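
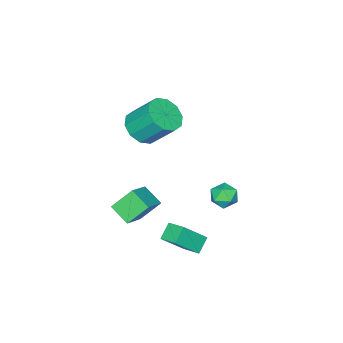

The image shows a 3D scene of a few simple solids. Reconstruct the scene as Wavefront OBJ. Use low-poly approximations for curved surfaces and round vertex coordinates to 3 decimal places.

v 2.069 -1.328 -1.508
v 1.311 -0.7 -0.527
v 2.172 -0.303 -2.084
v 1.414 0.324 -1.103
v 3.386 -1.004 -0.697
v 2.628 -0.377 0.284
v 3.489 0.02 -1.273
v 2.731 0.648 -0.292
v -1.372 2.62 -1.727
v -0.709 2.31 -1.921
v -1.531 1.75 -0.879
v -0.868 1.44 -1.073
v -0.885 2.112 -0.725
v -0.786 2.65 -1.249
v -1.454 1.41 -1.551
v -1.355 1.948 -2.075
v -0.759 1.562 -1.812
v -0.408 1.996 -1.301
v -1.832 2.064 -1.499
v -1.481 2.498 -0.988
v 2.619 2.576 -2.297
v 1.902 2.48 -1.728
v 2.743 3.527 -1.981
v 2.026 3.431 -1.412
v 3.634 2.049 -1.108
v 2.917 1.953 -0.539
v 3.758 3 -0.792
v 3.041 2.904 -0.223
v 0.988 -1.108 3.321
v 1.777 -1.457 3.806
v 1.481 -0.321 5.104
v 0.692 0.028 4.619
v 1.964 -0.998 3.447
v 1.668 0.138 4.745
v 1.777 -0.581 3.04
v 1.481 0.555 4.338
v 1.289 -0.365 2.74
v 0.993 0.771 4.038
v 0.686 -0.433 2.662
v 0.39 0.702 3.96
v 0.199 -0.759 2.836
v -0.097 0.377 4.134
v 0.012 -1.218 3.195
v -0.284 -0.082 4.493
v 0.199 -1.635 3.602
v -0.097 -0.499 4.9
v 0.687 -1.851 3.902
v 0.391 -0.715 5.2
v 1.29 -1.782 3.98
v 0.994 -0.647 5.278
f 2 4 1
f 5 2 1
f 1 4 3
f 3 5 1
f 2 8 4
f 6 2 5
f 6 8 2
f 4 8 3
f 7 5 3
f 3 8 7
f 7 6 5
f 8 6 7
f 9 20 14
f 9 14 10
f 9 10 16
f 9 16 19
f 9 19 20
f 10 14 18
f 14 20 13
f 20 19 11
f 19 16 15
f 16 10 17
f 12 18 13
f 12 13 11
f 12 11 15
f 12 15 17
f 12 17 18
f 13 18 14
f 11 13 20
f 15 11 19
f 17 15 16
f 18 17 10
f 22 24 21
f 25 22 21
f 21 24 23
f 23 25 21
f 22 28 24
f 26 22 25
f 26 28 22
f 24 28 23
f 27 25 23
f 23 28 27
f 27 26 25
f 28 26 27
f 30 29 33
f 30 33 31
f 31 33 34
f 31 34 32
f 33 29 35
f 33 35 34
f 34 35 36
f 34 36 32
f 35 29 37
f 35 37 36
f 36 37 38
f 36 38 32
f 37 29 39
f 37 39 38
f 38 39 40
f 38 40 32
f 39 29 41
f 39 41 40
f 40 41 42
f 40 42 32
f 41 29 43
f 41 43 42
f 42 43 44
f 42 44 32
f 43 29 45
f 43 45 44
f 44 45 46
f 44 46 32
f 45 29 47
f 45 47 46
f 46 47 48
f 46 48 32
f 47 29 49
f 47 49 48
f 48 49 50
f 48 50 32
f 49 29 30
f 49 30 50
f 50 30 31
f 50 31 32



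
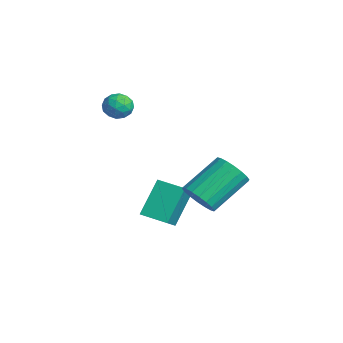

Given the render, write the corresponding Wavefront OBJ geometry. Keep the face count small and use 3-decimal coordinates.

v 0.267 0.309 -2.057
v -0.334 1.325 -0.493
v -1.032 1.152 -3.105
v -1.633 2.169 -1.541
v 1.093 1.231 -2.339
v 0.492 2.248 -0.775
v -0.206 2.075 -3.387
v -0.807 3.091 -1.823
v -3.388 0.459 3.006
v -2.962 0.938 3.346
v -2.438 -0.078 2.574
v -2.012 0.401 2.914
v -2.39 -0.086 3.298
v -2.977 0.247 3.565
v -2.423 0.613 2.355
v -3.01 0.946 2.622
v -2.366 1.033 2.944
v -2.345 0.601 3.526
v -3.055 0.259 2.394
v -3.034 -0.173 2.976
v -3.258 0.746 3.214
v -2.142 0.114 2.706
v -2.364 -0.172 2.931
v -2.113 0.11 3.131
v -3.267 0.339 3.343
v -3.017 0.621 3.543
v -2.68 0.019 3.514
v -2.383 0.239 2.377
v -2.133 0.521 2.577
v -3.287 0.75 2.789
v -3.036 1.032 2.989
v -2.72 0.841 2.406
v -2.658 1.083 3.178
v -2.099 0.767 2.924
v -2.341 0.893 2.595
v -2.686 1.088 2.752
v -2.645 0.829 3.52
v -2.087 0.514 3.266
v -2.309 0.228 3.491
v -2.654 0.423 3.648
v -2.295 0.885 3.284
v -3.313 0.346 2.654
v -2.755 0.031 2.4
v -2.746 0.437 2.272
v -3.091 0.632 2.429
v -3.301 0.093 2.996
v -2.742 -0.223 2.742
v -2.714 -0.228 3.168
v -3.059 -0.033 3.325
v -3.105 -0.025 2.636
v 1.91 2.272 -0.697
v 2.267 1.851 0.015
v 1.826 3.568 1.249
v 1.47 3.988 0.537
v 2.581 2.044 -0.142
v 2.14 3.761 1.093
v 2.763 2.282 -0.408
v 2.322 3.999 0.826
v 2.775 2.518 -0.731
v 2.334 4.235 0.503
v 2.617 2.705 -1.048
v 2.176 4.422 0.186
v 2.318 2.806 -1.295
v 1.877 4.523 -0.061
v 1.939 2.801 -1.424
v 1.498 4.518 -0.19
v 1.554 2.692 -1.409
v 1.113 4.409 -0.175
v 1.24 2.499 -1.253
v 0.799 4.216 -0.018
v 1.058 2.261 -0.986
v 0.617 3.978 0.248
v 1.046 2.025 -0.663
v 0.605 3.742 0.571
v 1.204 1.838 -0.346
v 0.763 3.555 0.888
v 1.503 1.737 -0.099
v 1.062 3.454 1.135
v 1.882 1.742 0.03
v 1.441 3.459 1.264
f 2 4 1
f 5 2 1
f 1 4 3
f 3 5 1
f 2 8 4
f 6 2 5
f 6 8 2
f 4 8 3
f 7 5 3
f 3 8 7
f 7 6 5
f 8 6 7
f 9 46 25
f 46 20 49
f 25 49 14
f 46 49 25
f 9 25 21
f 25 14 26
f 21 26 10
f 25 26 21
f 9 21 30
f 21 10 31
f 30 31 16
f 21 31 30
f 9 30 42
f 30 16 45
f 42 45 19
f 30 45 42
f 9 42 46
f 42 19 50
f 46 50 20
f 42 50 46
f 10 26 37
f 26 14 40
f 37 40 18
f 26 40 37
f 14 49 27
f 49 20 48
f 27 48 13
f 49 48 27
f 20 50 47
f 50 19 43
f 47 43 11
f 50 43 47
f 19 45 44
f 45 16 32
f 44 32 15
f 45 32 44
f 16 31 36
f 31 10 33
f 36 33 17
f 31 33 36
f 12 38 24
f 38 18 39
f 24 39 13
f 38 39 24
f 12 24 22
f 24 13 23
f 22 23 11
f 24 23 22
f 12 22 29
f 22 11 28
f 29 28 15
f 22 28 29
f 12 29 34
f 29 15 35
f 34 35 17
f 29 35 34
f 12 34 38
f 34 17 41
f 38 41 18
f 34 41 38
f 13 39 27
f 39 18 40
f 27 40 14
f 39 40 27
f 11 23 47
f 23 13 48
f 47 48 20
f 23 48 47
f 15 28 44
f 28 11 43
f 44 43 19
f 28 43 44
f 17 35 36
f 35 15 32
f 36 32 16
f 35 32 36
f 18 41 37
f 41 17 33
f 37 33 10
f 41 33 37
f 52 51 55
f 52 55 53
f 53 55 56
f 53 56 54
f 55 51 57
f 55 57 56
f 56 57 58
f 56 58 54
f 57 51 59
f 57 59 58
f 58 59 60
f 58 60 54
f 59 51 61
f 59 61 60
f 60 61 62
f 60 62 54
f 61 51 63
f 61 63 62
f 62 63 64
f 62 64 54
f 63 51 65
f 63 65 64
f 64 65 66
f 64 66 54
f 65 51 67
f 65 67 66
f 66 67 68
f 66 68 54
f 67 51 69
f 67 69 68
f 68 69 70
f 68 70 54
f 69 51 71
f 69 71 70
f 70 71 72
f 70 72 54
f 71 51 73
f 71 73 72
f 72 73 74
f 72 74 54
f 73 51 75
f 73 75 74
f 74 75 76
f 74 76 54
f 75 51 77
f 75 77 76
f 76 77 78
f 76 78 54
f 77 51 79
f 77 79 78
f 78 79 80
f 78 80 54
f 79 51 52
f 79 52 80
f 80 52 53
f 80 53 54



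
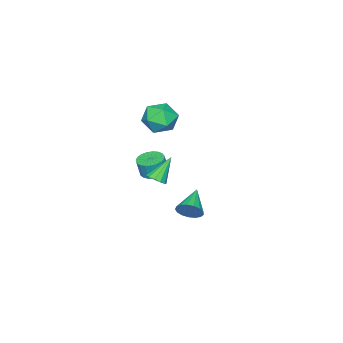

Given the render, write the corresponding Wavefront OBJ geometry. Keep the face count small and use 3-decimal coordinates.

v 3.541 4.276 -2.137
v 3.959 4.007 -1.523
v 2.079 3.684 -1.403
v 3.867 4.36 -1.423
v 3.7 4.693 -1.486
v 3.497 4.931 -1.698
v 3.304 5.019 -2.011
v 3.165 4.936 -2.353
v 3.113 4.702 -2.646
v 3.158 4.371 -2.822
v 3.292 4.018 -2.841
v 3.482 3.723 -2.699
v 3.686 3.556 -2.429
v 3.857 3.553 -2.091
v 3.955 3.716 -1.764
v -4.492 -2.463 -0.732
v -3.631 -2.957 -0.024
v -4.229 -3.903 -2.056
v -3.368 -4.397 -1.348
v -4.535 -4.419 -0.994
v -4.698 -3.529 -0.176
v -3.162 -3.331 -1.904
v -3.325 -2.441 -1.086
v -2.809 -3.494 -0.748
v -3.658 -4.166 -0.186
v -4.202 -2.694 -1.894
v -5.051 -3.366 -1.332
v -2.074 -2.442 -4.346
v -1.415 -1.911 -4.423
v -1.186 -2.028 -3.271
v -1.846 -2.558 -3.194
v -1.679 -1.689 -4.348
v -1.45 -1.806 -3.196
v -2.012 -1.597 -4.273
v -1.783 -1.714 -3.121
v -2.355 -1.651 -4.21
v -2.127 -1.768 -3.058
v -2.65 -1.842 -4.171
v -2.422 -1.959 -3.019
v -2.846 -2.136 -4.162
v -2.617 -2.253 -3.01
v -2.908 -2.483 -4.185
v -2.679 -2.6 -3.033
v -2.826 -2.823 -4.235
v -2.597 -2.94 -3.084
v -2.614 -3.097 -4.305
v -2.385 -3.214 -3.154
v -2.308 -3.258 -4.382
v -2.08 -3.375 -3.231
v -1.963 -3.277 -4.453
v -1.734 -3.394 -3.301
v -1.636 -3.152 -4.505
v -1.407 -3.269 -3.353
v -1.386 -2.904 -4.53
v -1.157 -3.021 -3.378
v -1.254 -2.576 -4.523
v -1.025 -2.693 -3.371
v -1.264 -2.225 -4.485
v -1.035 -2.342 -3.333
v 2.672 1.35 -1.188
v 3.164 1.252 -0.79
v 1.628 1.61 0.168
v 3.159 1.606 -0.861
v 3 1.878 -1.036
v 2.737 1.983 -1.259
v 2.453 1.887 -1.459
v 2.238 1.621 -1.573
v 2.161 1.268 -1.565
v 2.246 0.942 -1.437
v 2.466 0.746 -1.23
v 2.752 0.741 -1.009
v 3.012 0.93 -0.846
f 2 1 4
f 2 4 3
f 4 1 5
f 4 5 3
f 5 1 6
f 5 6 3
f 6 1 7
f 6 7 3
f 7 1 8
f 7 8 3
f 8 1 9
f 8 9 3
f 9 1 10
f 9 10 3
f 10 1 11
f 10 11 3
f 11 1 12
f 11 12 3
f 12 1 13
f 12 13 3
f 13 1 14
f 13 14 3
f 14 1 15
f 14 15 3
f 15 1 2
f 15 2 3
f 16 27 21
f 16 21 17
f 16 17 23
f 16 23 26
f 16 26 27
f 17 21 25
f 21 27 20
f 27 26 18
f 26 23 22
f 23 17 24
f 19 25 20
f 19 20 18
f 19 18 22
f 19 22 24
f 19 24 25
f 20 25 21
f 18 20 27
f 22 18 26
f 24 22 23
f 25 24 17
f 29 28 32
f 29 32 30
f 30 32 33
f 30 33 31
f 32 28 34
f 32 34 33
f 33 34 35
f 33 35 31
f 34 28 36
f 34 36 35
f 35 36 37
f 35 37 31
f 36 28 38
f 36 38 37
f 37 38 39
f 37 39 31
f 38 28 40
f 38 40 39
f 39 40 41
f 39 41 31
f 40 28 42
f 40 42 41
f 41 42 43
f 41 43 31
f 42 28 44
f 42 44 43
f 43 44 45
f 43 45 31
f 44 28 46
f 44 46 45
f 45 46 47
f 45 47 31
f 46 28 48
f 46 48 47
f 47 48 49
f 47 49 31
f 48 28 50
f 48 50 49
f 49 50 51
f 49 51 31
f 50 28 52
f 50 52 51
f 51 52 53
f 51 53 31
f 52 28 54
f 52 54 53
f 53 54 55
f 53 55 31
f 54 28 56
f 54 56 55
f 55 56 57
f 55 57 31
f 56 28 58
f 56 58 57
f 57 58 59
f 57 59 31
f 58 28 29
f 58 29 59
f 59 29 30
f 59 30 31
f 61 60 63
f 61 63 62
f 63 60 64
f 63 64 62
f 64 60 65
f 64 65 62
f 65 60 66
f 65 66 62
f 66 60 67
f 66 67 62
f 67 60 68
f 67 68 62
f 68 60 69
f 68 69 62
f 69 60 70
f 69 70 62
f 70 60 71
f 70 71 62
f 71 60 72
f 71 72 62
f 72 60 61
f 72 61 62



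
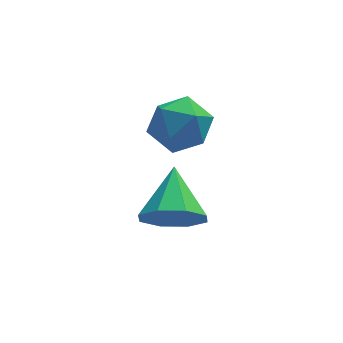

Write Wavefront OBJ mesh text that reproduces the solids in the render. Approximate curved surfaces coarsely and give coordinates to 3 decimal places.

v -2.799 0.401 3.244
v -2.329 -0.313 3.542
v -4.031 -0.387 3.298
v -3.561 -1.101 3.596
v -3.669 -0.377 4.127
v -2.908 0.11 4.094
v -3.452 -0.81 2.746
v -2.691 -0.323 2.713
v -2.733 -1.061 3.234
v -2.867 -0.793 4.087
v -3.493 0.093 2.753
v -3.627 0.361 3.606
v -3.86 -3.203 2.463
v -3.437 -2.888 1.771
v -3.6 -1.897 3.217
v -4.088 -2.749 1.756
v -4.606 -2.876 2.155
v -4.687 -3.195 2.734
v -4.284 -3.518 3.154
v -3.632 -3.656 3.169
v -3.115 -3.529 2.77
v -3.034 -3.211 2.191
f 1 12 6
f 1 6 2
f 1 2 8
f 1 8 11
f 1 11 12
f 2 6 10
f 6 12 5
f 12 11 3
f 11 8 7
f 8 2 9
f 4 10 5
f 4 5 3
f 4 3 7
f 4 7 9
f 4 9 10
f 5 10 6
f 3 5 12
f 7 3 11
f 9 7 8
f 10 9 2
f 14 13 16
f 14 16 15
f 16 13 17
f 16 17 15
f 17 13 18
f 17 18 15
f 18 13 19
f 18 19 15
f 19 13 20
f 19 20 15
f 20 13 21
f 20 21 15
f 21 13 22
f 21 22 15
f 22 13 14
f 22 14 15



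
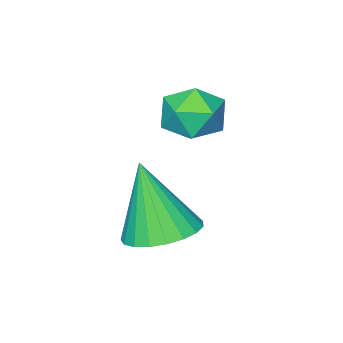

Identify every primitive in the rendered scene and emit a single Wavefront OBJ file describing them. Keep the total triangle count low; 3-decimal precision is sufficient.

v -2.424 1.116 -2.235
v -1.861 0.597 -2.188
v -3.099 0.323 -2.912
v -2.536 -0.196 -2.865
v -2.942 -0.013 -2.239
v -2.524 0.478 -1.822
v -2.436 0.442 -3.278
v -2.018 0.933 -2.861
v -1.868 0.18 -2.833
v -2.181 -0.101 -2.191
v -2.779 1.021 -2.909
v -3.092 0.74 -2.267
v -0.828 1.385 -4.847
v -0.021 1.177 -4.947
v -0.772 0.775 -3.113
v 0.003 1.505 -4.832
v -0.117 1.814 -4.72
v -0.36 2.048 -4.629
v -0.684 2.167 -4.577
v -1.033 2.152 -4.571
v -1.346 2.004 -4.613
v -1.57 1.748 -4.695
v -1.666 1.431 -4.804
v -1.617 1.105 -4.92
v -1.431 0.828 -5.024
v -1.141 0.647 -5.097
v -0.797 0.594 -5.127
v -0.459 0.678 -5.109
v -0.184 0.884 -5.045
f 1 12 6
f 1 6 2
f 1 2 8
f 1 8 11
f 1 11 12
f 2 6 10
f 6 12 5
f 12 11 3
f 11 8 7
f 8 2 9
f 4 10 5
f 4 5 3
f 4 3 7
f 4 7 9
f 4 9 10
f 5 10 6
f 3 5 12
f 7 3 11
f 9 7 8
f 10 9 2
f 14 13 16
f 14 16 15
f 16 13 17
f 16 17 15
f 17 13 18
f 17 18 15
f 18 13 19
f 18 19 15
f 19 13 20
f 19 20 15
f 20 13 21
f 20 21 15
f 21 13 22
f 21 22 15
f 22 13 23
f 22 23 15
f 23 13 24
f 23 24 15
f 24 13 25
f 24 25 15
f 25 13 26
f 25 26 15
f 26 13 27
f 26 27 15
f 27 13 28
f 27 28 15
f 28 13 29
f 28 29 15
f 29 13 14
f 29 14 15



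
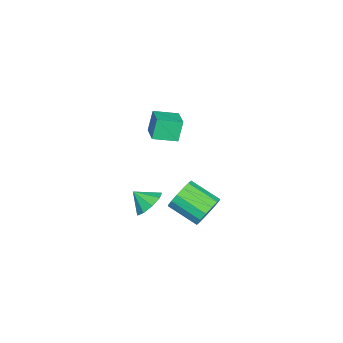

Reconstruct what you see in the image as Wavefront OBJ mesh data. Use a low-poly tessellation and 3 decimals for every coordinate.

v 0.53 -1.764 3.34
v 0.15 -1.628 4.502
v 0.016 -0.62 3.038
v -0.364 -0.484 4.2
v 1.584 -1.216 3.62
v 1.204 -1.08 4.782
v 1.07 -0.072 3.318
v 0.69 0.064 4.48
v 0.145 1.206 -2.513
v 0.563 1.504 -1.702
v 0.214 -0.088 -0.936
v -0.205 -0.386 -1.747
v 0.085 1.631 -1.654
v -0.264 0.04 -0.889
v -0.377 1.645 -1.837
v -0.726 0.054 -1.072
v -0.699 1.541 -2.2
v -1.048 -0.051 -1.435
v -0.795 1.347 -2.648
v -1.144 -0.245 -1.882
v -0.64 1.115 -3.059
v -0.989 -0.476 -2.294
v -0.274 0.908 -3.324
v -0.623 -0.684 -2.558
v 0.204 0.78 -3.371
v -0.145 -0.811 -2.606
v 0.666 0.766 -3.188
v 0.317 -0.825 -2.423
v 0.988 0.871 -2.825
v 0.639 -0.721 -2.06
v 1.084 1.065 -2.378
v 0.735 -0.527 -1.612
v 0.929 1.296 -1.966
v 0.58 -0.295 -1.201
v 0.845 -1.631 -2.006
v 1.754 -1.617 -1.95
v 0.815 -2.469 -1.294
v 1.508 -1.242 -1.518
v 0.953 -1.048 -1.315
v 0.347 -1.128 -1.434
v -0.025 -1.442 -1.821
v 0.009 -1.845 -2.294
v 0.436 -2.148 -2.633
v 1.053 -2.208 -2.677
v 1.574 -1.999 -2.408
f 2 4 1
f 5 2 1
f 1 4 3
f 3 5 1
f 2 8 4
f 6 2 5
f 6 8 2
f 4 8 3
f 7 5 3
f 3 8 7
f 7 6 5
f 8 6 7
f 10 9 13
f 10 13 11
f 11 13 14
f 11 14 12
f 13 9 15
f 13 15 14
f 14 15 16
f 14 16 12
f 15 9 17
f 15 17 16
f 16 17 18
f 16 18 12
f 17 9 19
f 17 19 18
f 18 19 20
f 18 20 12
f 19 9 21
f 19 21 20
f 20 21 22
f 20 22 12
f 21 9 23
f 21 23 22
f 22 23 24
f 22 24 12
f 23 9 25
f 23 25 24
f 24 25 26
f 24 26 12
f 25 9 27
f 25 27 26
f 26 27 28
f 26 28 12
f 27 9 29
f 27 29 28
f 28 29 30
f 28 30 12
f 29 9 31
f 29 31 30
f 30 31 32
f 30 32 12
f 31 9 33
f 31 33 32
f 32 33 34
f 32 34 12
f 33 9 10
f 33 10 34
f 34 10 11
f 34 11 12
f 36 35 38
f 36 38 37
f 38 35 39
f 38 39 37
f 39 35 40
f 39 40 37
f 40 35 41
f 40 41 37
f 41 35 42
f 41 42 37
f 42 35 43
f 42 43 37
f 43 35 44
f 43 44 37
f 44 35 45
f 44 45 37
f 45 35 36
f 45 36 37



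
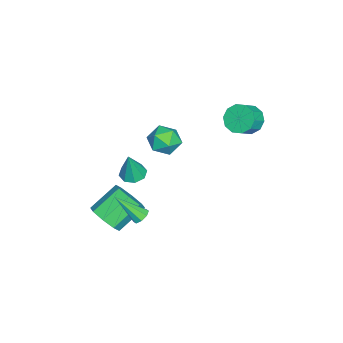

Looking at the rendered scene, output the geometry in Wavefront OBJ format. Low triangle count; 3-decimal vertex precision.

v 2.725 -3.976 -3.589
v 3.081 -4.524 -2.704
v 1.811 -3.412 -1.506
v 1.455 -2.864 -2.391
v 3.537 -3.834 -2.861
v 2.267 -2.722 -1.662
v 3.517 -3.227 -3.444
v 2.248 -2.115 -2.246
v 3.034 -3.059 -4.112
v 1.764 -1.947 -2.914
v 2.369 -3.428 -4.474
v 1.099 -2.316 -3.276
v 1.913 -4.118 -4.318
v 0.643 -3.006 -3.119
v 1.932 -4.725 -3.734
v 0.663 -3.613 -2.536
v 2.416 -4.893 -3.066
v 1.146 -3.781 -1.868
v -1.867 -0.771 0.004
v -1.294 -1.346 -0.714
v -2.366 -2.254 0.794
v -1.793 -2.829 0.076
v -1.283 -2.215 0.808
v -0.975 -1.299 0.32
v -2.685 -2.301 -0.24
v -2.377 -1.385 -0.728
v -1.8 -2.292 -0.864
v -0.934 -2.238 -0.216
v -2.726 -1.362 0.296
v -1.86 -1.308 0.944
v -1.42 3.076 3.257
v -0.893 3.852 3.01
v -0.053 3.5 3.695
v -0.58 2.724 3.943
v -1.223 3.997 3.489
v -0.383 3.645 4.174
v -1.628 3.791 3.88
v -0.788 3.438 4.565
v -1.954 3.311 4.033
v -1.113 2.959 4.718
v -2.076 2.742 3.889
v -1.235 2.39 4.575
v -1.947 2.3 3.505
v -1.107 1.948 4.19
v -1.617 2.155 3.026
v -0.777 1.803 3.711
v -1.212 2.362 2.635
v -0.372 2.009 3.32
v -0.887 2.841 2.482
v -0.046 2.489 3.167
v -0.765 3.41 2.625
v 0.076 3.058 3.311
v 1.741 -2.606 -0.008
v 2.449 -2.892 -0.211
v 2.219 -2.714 1.808
v 2.445 -2.289 -0.174
v 2.029 -1.871 -0.04
v 1.444 -1.884 0.113
v 1.034 -2.32 0.195
v 1.037 -2.924 0.159
v 1.454 -3.341 0.024
v 2.038 -3.328 -0.129
v 3.597 -1.624 -1.931
v 3.814 -1.991 -2.309
v 3.723 -3.056 -0.469
v 4.122 -1.758 -2.107
v 4.123 -1.446 -1.802
v 3.815 -1.239 -1.572
v 3.38 -1.257 -1.552
v 3.071 -1.49 -1.754
v 3.071 -1.802 -2.06
v 3.378 -2.009 -2.289
f 2 1 5
f 2 5 3
f 3 5 6
f 3 6 4
f 5 1 7
f 5 7 6
f 6 7 8
f 6 8 4
f 7 1 9
f 7 9 8
f 8 9 10
f 8 10 4
f 9 1 11
f 9 11 10
f 10 11 12
f 10 12 4
f 11 1 13
f 11 13 12
f 12 13 14
f 12 14 4
f 13 1 15
f 13 15 14
f 14 15 16
f 14 16 4
f 15 1 17
f 15 17 16
f 16 17 18
f 16 18 4
f 17 1 2
f 17 2 18
f 18 2 3
f 18 3 4
f 19 30 24
f 19 24 20
f 19 20 26
f 19 26 29
f 19 29 30
f 20 24 28
f 24 30 23
f 30 29 21
f 29 26 25
f 26 20 27
f 22 28 23
f 22 23 21
f 22 21 25
f 22 25 27
f 22 27 28
f 23 28 24
f 21 23 30
f 25 21 29
f 27 25 26
f 28 27 20
f 32 31 35
f 32 35 33
f 33 35 36
f 33 36 34
f 35 31 37
f 35 37 36
f 36 37 38
f 36 38 34
f 37 31 39
f 37 39 38
f 38 39 40
f 38 40 34
f 39 31 41
f 39 41 40
f 40 41 42
f 40 42 34
f 41 31 43
f 41 43 42
f 42 43 44
f 42 44 34
f 43 31 45
f 43 45 44
f 44 45 46
f 44 46 34
f 45 31 47
f 45 47 46
f 46 47 48
f 46 48 34
f 47 31 49
f 47 49 48
f 48 49 50
f 48 50 34
f 49 31 51
f 49 51 50
f 50 51 52
f 50 52 34
f 51 31 32
f 51 32 52
f 52 32 33
f 52 33 34
f 54 53 56
f 54 56 55
f 56 53 57
f 56 57 55
f 57 53 58
f 57 58 55
f 58 53 59
f 58 59 55
f 59 53 60
f 59 60 55
f 60 53 61
f 60 61 55
f 61 53 62
f 61 62 55
f 62 53 54
f 62 54 55
f 64 63 66
f 64 66 65
f 66 63 67
f 66 67 65
f 67 63 68
f 67 68 65
f 68 63 69
f 68 69 65
f 69 63 70
f 69 70 65
f 70 63 71
f 70 71 65
f 71 63 72
f 71 72 65
f 72 63 64
f 72 64 65



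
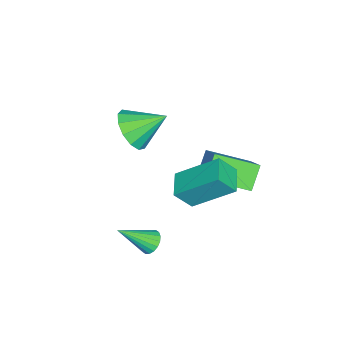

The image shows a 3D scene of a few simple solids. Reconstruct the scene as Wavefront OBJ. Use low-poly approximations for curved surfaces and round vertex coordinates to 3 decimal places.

v -1.437 1.473 -0.479
v -0.145 2.224 0.709
v -1.882 3.232 -1.108
v -0.59 3.983 0.081
v -0.57 1.377 -1.361
v 0.722 2.128 -0.172
v -1.015 3.136 -1.989
v 0.277 3.887 -0.801
v -2 -1.876 -0.634
v -0.972 -1.581 -0.606
v -2.42 -0.504 0.314
v -1.211 -1.318 -1.093
v -1.701 -1.232 -1.434
v -2.285 -1.351 -1.521
v -2.779 -1.637 -1.327
v -3.026 -1.998 -0.912
v -2.947 -2.321 -0.409
v -2.567 -2.503 0.022
v -2.007 -2.486 0.246
v -1.445 -2.275 0.19
v -1.059 -1.937 -0.128
v 2.647 0.49 -2.94
v 3.006 0.901 -2.743
v 3.333 -0.65 -1.82
v 2.8 0.927 -2.59
v 2.563 0.866 -2.506
v 2.343 0.731 -2.508
v 2.183 0.549 -2.596
v 2.115 0.355 -2.752
v 2.152 0.188 -2.945
v 2.287 0.08 -3.137
v 2.493 0.054 -3.29
v 2.73 0.115 -3.374
v 2.95 0.249 -3.372
v 3.11 0.432 -3.284
v 3.178 0.626 -3.128
v 3.141 0.793 -2.935
v 2.539 1.455 1.75
v 2.321 3.126 3.037
v 2.2 2.072 0.892
v 1.982 3.743 2.179
v 3.618 1.757 1.541
v 3.4 3.428 2.828
v 3.279 2.374 0.683
v 3.061 4.045 1.97
f 2 4 1
f 5 2 1
f 1 4 3
f 3 5 1
f 2 8 4
f 6 2 5
f 6 8 2
f 4 8 3
f 7 5 3
f 3 8 7
f 7 6 5
f 8 6 7
f 10 9 12
f 10 12 11
f 12 9 13
f 12 13 11
f 13 9 14
f 13 14 11
f 14 9 15
f 14 15 11
f 15 9 16
f 15 16 11
f 16 9 17
f 16 17 11
f 17 9 18
f 17 18 11
f 18 9 19
f 18 19 11
f 19 9 20
f 19 20 11
f 20 9 21
f 20 21 11
f 21 9 10
f 21 10 11
f 23 22 25
f 23 25 24
f 25 22 26
f 25 26 24
f 26 22 27
f 26 27 24
f 27 22 28
f 27 28 24
f 28 22 29
f 28 29 24
f 29 22 30
f 29 30 24
f 30 22 31
f 30 31 24
f 31 22 32
f 31 32 24
f 32 22 33
f 32 33 24
f 33 22 34
f 33 34 24
f 34 22 35
f 34 35 24
f 35 22 36
f 35 36 24
f 36 22 37
f 36 37 24
f 37 22 23
f 37 23 24
f 39 41 38
f 42 39 38
f 38 41 40
f 40 42 38
f 39 45 41
f 43 39 42
f 43 45 39
f 41 45 40
f 44 42 40
f 40 45 44
f 44 43 42
f 45 43 44



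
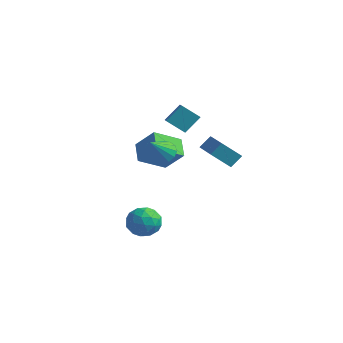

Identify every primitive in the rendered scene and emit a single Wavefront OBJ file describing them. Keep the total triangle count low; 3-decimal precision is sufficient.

v 0.267 -2.56 -2.443
v 0.943 -3.333 -2.1
v -0.863 -3.787 -2.98
v -0.187 -4.56 -2.637
v -0.695 -3.928 -1.919
v 0.003 -3.17 -1.587
v 0.077 -3.95 -3.493
v 0.775 -3.192 -3.161
v 0.826 -4.192 -2.749
v 0.349 -4.179 -1.777
v -0.269 -2.941 -3.303
v -0.746 -2.928 -2.331
v 0.704 -2.839 -2.224
v -0.624 -4.281 -2.856
v -0.923 -3.91 -2.434
v -0.525 -4.364 -2.232
v 0.152 -2.743 -1.923
v 0.549 -3.197 -1.722
v -0.414 -3.547 -1.615
v -0.469 -3.923 -3.358
v -0.072 -4.377 -3.157
v 0.605 -2.756 -2.848
v 1.003 -3.21 -2.646
v 0.494 -3.573 -3.465
v 1.033 -3.798 -2.404
v 0.369 -4.519 -2.72
v 0.523 -4.161 -3.223
v 0.934 -3.715 -3.028
v 0.752 -3.79 -1.833
v 0.088 -4.511 -2.148
v -0.211 -4.14 -1.727
v 0.2 -3.694 -1.531
v 0.683 -4.295 -2.214
v -0.008 -2.609 -2.932
v -0.672 -3.33 -3.247
v -0.12 -3.426 -3.549
v 0.291 -2.98 -3.353
v -0.289 -2.601 -2.36
v -0.953 -3.322 -2.676
v -0.854 -3.405 -2.052
v -0.443 -2.959 -1.857
v -0.603 -2.825 -2.866
v -3.432 2.85 1.798
v -3.042 3.8 2.821
v -4.042 3.475 1.45
v -3.652 4.425 2.473
v -2.428 3.355 0.947
v -2.038 4.305 1.97
v -3.038 3.98 0.599
v -2.648 4.93 1.622
v 3.018 -1.438 2.883
v 3.287 -0.801 3.564
v 1.48 -0.4 2.521
v 1.75 0.237 3.201
v 3.81 -0.637 1.819
v 4.08 -0 2.499
v 2.273 0.401 1.456
v 2.542 1.038 2.137
v -5.334 2.317 -0.552
v -4.097 2.516 0.782
v -4.531 3.902 -1.534
v -3.294 4.101 -0.2
v -4.426 1.419 -1.26
v -3.189 1.618 0.074
v -3.623 3.004 -2.242
v -2.386 3.203 -0.908
v -1.177 -0.404 1.222
v -0.268 -0.421 1.17
v -1.123 -1.556 2.538
v -0.366 -0.076 1.476
v -0.682 0.18 1.714
v -1.129 0.281 1.82
v -1.59 0.198 1.766
v -1.94 -0.047 1.566
v -2.085 -0.386 1.274
v -1.987 -0.731 0.968
v -1.672 -0.988 0.73
v -1.224 -1.088 0.624
v -0.763 -1.005 0.679
v -0.413 -0.761 0.878
f 1 38 17
f 38 12 41
f 17 41 6
f 38 41 17
f 1 17 13
f 17 6 18
f 13 18 2
f 17 18 13
f 1 13 22
f 13 2 23
f 22 23 8
f 13 23 22
f 1 22 34
f 22 8 37
f 34 37 11
f 22 37 34
f 1 34 38
f 34 11 42
f 38 42 12
f 34 42 38
f 2 18 29
f 18 6 32
f 29 32 10
f 18 32 29
f 6 41 19
f 41 12 40
f 19 40 5
f 41 40 19
f 12 42 39
f 42 11 35
f 39 35 3
f 42 35 39
f 11 37 36
f 37 8 24
f 36 24 7
f 37 24 36
f 8 23 28
f 23 2 25
f 28 25 9
f 23 25 28
f 4 30 16
f 30 10 31
f 16 31 5
f 30 31 16
f 4 16 14
f 16 5 15
f 14 15 3
f 16 15 14
f 4 14 21
f 14 3 20
f 21 20 7
f 14 20 21
f 4 21 26
f 21 7 27
f 26 27 9
f 21 27 26
f 4 26 30
f 26 9 33
f 30 33 10
f 26 33 30
f 5 31 19
f 31 10 32
f 19 32 6
f 31 32 19
f 3 15 39
f 15 5 40
f 39 40 12
f 15 40 39
f 7 20 36
f 20 3 35
f 36 35 11
f 20 35 36
f 9 27 28
f 27 7 24
f 28 24 8
f 27 24 28
f 10 33 29
f 33 9 25
f 29 25 2
f 33 25 29
f 44 46 43
f 47 44 43
f 43 46 45
f 45 47 43
f 44 50 46
f 48 44 47
f 48 50 44
f 46 50 45
f 49 47 45
f 45 50 49
f 49 48 47
f 50 48 49
f 52 54 51
f 55 52 51
f 51 54 53
f 53 55 51
f 52 58 54
f 56 52 55
f 56 58 52
f 54 58 53
f 57 55 53
f 53 58 57
f 57 56 55
f 58 56 57
f 60 62 59
f 63 60 59
f 59 62 61
f 61 63 59
f 60 66 62
f 64 60 63
f 64 66 60
f 62 66 61
f 65 63 61
f 61 66 65
f 65 64 63
f 66 64 65
f 68 67 70
f 68 70 69
f 70 67 71
f 70 71 69
f 71 67 72
f 71 72 69
f 72 67 73
f 72 73 69
f 73 67 74
f 73 74 69
f 74 67 75
f 74 75 69
f 75 67 76
f 75 76 69
f 76 67 77
f 76 77 69
f 77 67 78
f 77 78 69
f 78 67 79
f 78 79 69
f 79 67 80
f 79 80 69
f 80 67 68
f 80 68 69



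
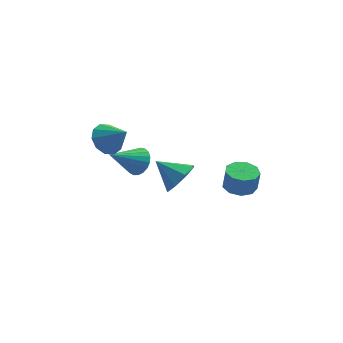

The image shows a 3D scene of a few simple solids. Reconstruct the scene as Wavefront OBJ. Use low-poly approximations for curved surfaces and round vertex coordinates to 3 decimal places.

v -3.717 1.83 -0.804
v -2.973 2.355 -1.241
v -2.663 1.21 0.244
v -3.217 2.707 -0.788
v -3.652 2.724 -0.34
v -4.112 2.4 -0.07
v -4.421 1.857 -0.08
v -4.46 1.304 -0.366
v -4.216 0.952 -0.82
v -3.782 0.935 -1.268
v -3.322 1.259 -1.538
v -3.013 1.802 -1.528
v 0.131 -1.525 -1.174
v 0.791 -1.467 -0.321
v -1.111 -1.055 -0.246
v 0.749 -0.754 -0.737
v 0.345 -0.493 -1.41
v -0.184 -0.836 -1.944
v -0.528 -1.583 -2.027
v -0.486 -2.296 -1.611
v -0.083 -2.557 -0.938
v 0.446 -2.213 -0.404
v -2.287 4.352 -4.431
v -1.657 3.796 -4.08
v -3.753 3.448 -3.229
v -1.644 4.09 -3.842
v -1.741 4.43 -3.706
v -1.933 4.756 -3.696
v -2.187 5.012 -3.812
v -2.457 5.153 -4.036
v -2.698 5.157 -4.327
v -2.868 5.021 -4.637
v -2.937 4.769 -4.911
v -2.894 4.445 -5.102
v -2.746 4.105 -5.177
v -2.518 3.808 -5.122
v -2.251 3.604 -4.949
v -1.989 3.53 -4.685
v -1.779 3.598 -4.378
v 3.064 0.115 -2.946
v 3.955 0.041 -3.048
v 4.087 -0.01 -1.857
v 3.196 0.065 -1.754
v 3.796 0.635 -3.005
v 3.929 0.584 -1.814
v 3.295 0.985 -2.935
v 3.428 0.934 -1.743
v 2.686 0.929 -2.869
v 2.818 0.878 -1.677
v 2.253 0.492 -2.839
v 2.386 0.441 -1.648
v 2.2 -0.121 -2.86
v 2.332 -0.172 -1.668
v 2.551 -0.624 -2.92
v 2.683 -0.674 -1.729
v 3.142 -0.78 -2.993
v 3.274 -0.831 -1.801
v 3.696 -0.517 -3.043
v 3.829 -0.568 -1.852
f 2 1 4
f 2 4 3
f 4 1 5
f 4 5 3
f 5 1 6
f 5 6 3
f 6 1 7
f 6 7 3
f 7 1 8
f 7 8 3
f 8 1 9
f 8 9 3
f 9 1 10
f 9 10 3
f 10 1 11
f 10 11 3
f 11 1 12
f 11 12 3
f 12 1 2
f 12 2 3
f 14 13 16
f 14 16 15
f 16 13 17
f 16 17 15
f 17 13 18
f 17 18 15
f 18 13 19
f 18 19 15
f 19 13 20
f 19 20 15
f 20 13 21
f 20 21 15
f 21 13 22
f 21 22 15
f 22 13 14
f 22 14 15
f 24 23 26
f 24 26 25
f 26 23 27
f 26 27 25
f 27 23 28
f 27 28 25
f 28 23 29
f 28 29 25
f 29 23 30
f 29 30 25
f 30 23 31
f 30 31 25
f 31 23 32
f 31 32 25
f 32 23 33
f 32 33 25
f 33 23 34
f 33 34 25
f 34 23 35
f 34 35 25
f 35 23 36
f 35 36 25
f 36 23 37
f 36 37 25
f 37 23 38
f 37 38 25
f 38 23 39
f 38 39 25
f 39 23 24
f 39 24 25
f 41 40 44
f 41 44 42
f 42 44 45
f 42 45 43
f 44 40 46
f 44 46 45
f 45 46 47
f 45 47 43
f 46 40 48
f 46 48 47
f 47 48 49
f 47 49 43
f 48 40 50
f 48 50 49
f 49 50 51
f 49 51 43
f 50 40 52
f 50 52 51
f 51 52 53
f 51 53 43
f 52 40 54
f 52 54 53
f 53 54 55
f 53 55 43
f 54 40 56
f 54 56 55
f 55 56 57
f 55 57 43
f 56 40 58
f 56 58 57
f 57 58 59
f 57 59 43
f 58 40 41
f 58 41 59
f 59 41 42
f 59 42 43



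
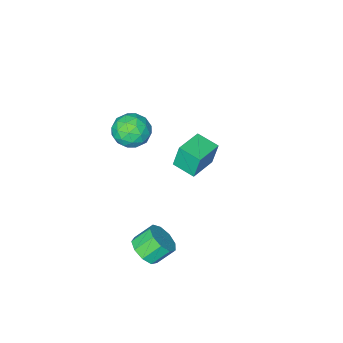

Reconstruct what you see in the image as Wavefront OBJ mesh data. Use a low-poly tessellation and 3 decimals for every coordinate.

v -2.84 -4.779 -4.32
v -3.069 -4.589 -2.952
v -3.216 -3.598 -4.546
v -3.445 -3.408 -3.178
v -1.355 -4.272 -4.142
v -1.584 -4.082 -2.774
v -1.731 -3.091 -4.368
v -1.96 -2.901 -3
v 2.019 -1.906 1.744
v 2.817 -2.424 2.011
v 1.163 -3.256 1.689
v 1.961 -3.774 1.956
v 1.529 -3.164 2.602
v 2.058 -2.33 2.637
v 1.922 -3.35 1.063
v 2.451 -2.516 1.098
v 2.758 -3.316 1.59
v 2.515 -3.201 2.541
v 1.465 -2.479 1.159
v 1.222 -2.364 2.11
v 2.493 -2.047 1.883
v 1.487 -3.633 1.817
v 1.233 -3.275 2.198
v 1.702 -3.579 2.354
v 2.047 -1.991 2.25
v 2.516 -2.296 2.407
v 1.759 -2.731 2.755
v 1.464 -3.384 1.293
v 1.933 -3.689 1.45
v 2.278 -2.101 1.346
v 2.747 -2.405 1.502
v 2.221 -2.949 0.945
v 2.928 -2.875 1.792
v 2.424 -3.669 1.759
v 2.401 -3.42 1.235
v 2.712 -2.929 1.255
v 2.785 -2.808 2.351
v 2.282 -3.601 2.318
v 2.027 -3.243 2.698
v 2.338 -2.753 2.719
v 2.75 -3.332 2.103
v 1.698 -2.079 1.382
v 1.195 -2.872 1.349
v 1.642 -2.927 0.981
v 1.953 -2.437 1.002
v 1.556 -2.011 1.941
v 1.052 -2.805 1.908
v 1.268 -2.751 2.445
v 1.579 -2.26 2.465
v 1.23 -2.348 1.597
v 3.655 0.464 -3.531
v 4.057 0.012 -2.933
v 3.267 0.345 -2.151
v 2.865 0.796 -2.749
v 4.268 0.554 -2.95
v 3.479 0.886 -2.168
v 4.193 1.053 -3.238
v 3.403 1.386 -2.456
v 3.866 1.276 -3.664
v 3.076 1.609 -2.882
v 3.44 1.119 -4.027
v 2.65 1.452 -3.245
v 3.114 0.656 -4.158
v 2.325 0.988 -3.376
v 3.042 0.102 -3.996
v 2.252 0.435 -3.214
v 3.256 -0.282 -3.616
v 2.467 0.05 -2.834
v 3.657 -0.318 -3.196
v 2.867 0.015 -2.414
f 2 4 1
f 5 2 1
f 1 4 3
f 3 5 1
f 2 8 4
f 6 2 5
f 6 8 2
f 4 8 3
f 7 5 3
f 3 8 7
f 7 6 5
f 8 6 7
f 9 46 25
f 46 20 49
f 25 49 14
f 46 49 25
f 9 25 21
f 25 14 26
f 21 26 10
f 25 26 21
f 9 21 30
f 21 10 31
f 30 31 16
f 21 31 30
f 9 30 42
f 30 16 45
f 42 45 19
f 30 45 42
f 9 42 46
f 42 19 50
f 46 50 20
f 42 50 46
f 10 26 37
f 26 14 40
f 37 40 18
f 26 40 37
f 14 49 27
f 49 20 48
f 27 48 13
f 49 48 27
f 20 50 47
f 50 19 43
f 47 43 11
f 50 43 47
f 19 45 44
f 45 16 32
f 44 32 15
f 45 32 44
f 16 31 36
f 31 10 33
f 36 33 17
f 31 33 36
f 12 38 24
f 38 18 39
f 24 39 13
f 38 39 24
f 12 24 22
f 24 13 23
f 22 23 11
f 24 23 22
f 12 22 29
f 22 11 28
f 29 28 15
f 22 28 29
f 12 29 34
f 29 15 35
f 34 35 17
f 29 35 34
f 12 34 38
f 34 17 41
f 38 41 18
f 34 41 38
f 13 39 27
f 39 18 40
f 27 40 14
f 39 40 27
f 11 23 47
f 23 13 48
f 47 48 20
f 23 48 47
f 15 28 44
f 28 11 43
f 44 43 19
f 28 43 44
f 17 35 36
f 35 15 32
f 36 32 16
f 35 32 36
f 18 41 37
f 41 17 33
f 37 33 10
f 41 33 37
f 52 51 55
f 52 55 53
f 53 55 56
f 53 56 54
f 55 51 57
f 55 57 56
f 56 57 58
f 56 58 54
f 57 51 59
f 57 59 58
f 58 59 60
f 58 60 54
f 59 51 61
f 59 61 60
f 60 61 62
f 60 62 54
f 61 51 63
f 61 63 62
f 62 63 64
f 62 64 54
f 63 51 65
f 63 65 64
f 64 65 66
f 64 66 54
f 65 51 67
f 65 67 66
f 66 67 68
f 66 68 54
f 67 51 69
f 67 69 68
f 68 69 70
f 68 70 54
f 69 51 52
f 69 52 70
f 70 52 53
f 70 53 54



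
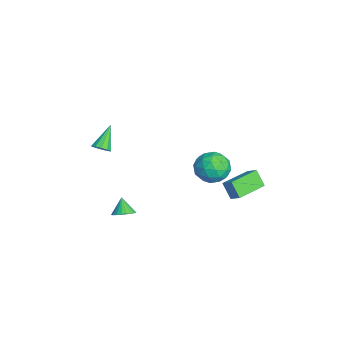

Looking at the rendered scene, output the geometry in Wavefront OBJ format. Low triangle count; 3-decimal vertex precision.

v 0.473 -2.73 -1.016
v 0.934 -2.371 -0.649
v -0.173 -2.77 -0.164
v 0.784 -2.173 -0.754
v 0.587 -2.06 -0.898
v 0.373 -2.049 -1.06
v 0.173 -2.142 -1.216
v 0.02 -2.324 -1.341
v -0.065 -2.568 -1.416
v -0.068 -2.837 -1.431
v 0.012 -3.09 -1.382
v 0.162 -3.287 -1.278
v 0.359 -3.4 -1.134
v 0.574 -3.411 -0.972
v 0.773 -3.319 -0.816
v 0.926 -3.136 -0.691
v 1.011 -2.892 -0.615
v 1.014 -2.623 -0.601
v -3.518 3.642 -0.611
v -2.753 3.003 -1.177
v -4.867 2.477 -1.123
v -4.102 1.838 -1.689
v -4.082 1.876 -0.543
v -3.248 2.596 -0.227
v -4.372 2.884 -2.073
v -3.538 3.604 -1.757
v -3.28 2.535 -2.08
v -3.101 1.912 -1.135
v -4.519 3.568 -1.165
v -4.34 2.945 -0.22
v -3.017 3.425 -0.849
v -4.603 2.055 -1.451
v -4.592 2.078 -0.778
v -4.141 1.702 -1.11
v -3.308 3.185 -0.291
v -2.858 2.81 -0.623
v -3.64 2.148 -0.251
v -4.762 2.67 -1.677
v -4.312 2.295 -2.009
v -3.479 3.778 -1.19
v -3.028 3.402 -1.522
v -3.98 3.332 -2.049
v -2.877 2.774 -1.712
v -3.67 2.09 -2.013
v -3.829 2.704 -2.239
v -3.339 3.127 -2.053
v -2.772 2.408 -1.157
v -3.565 1.723 -1.458
v -3.553 1.746 -0.785
v -3.063 2.169 -0.599
v -3.082 2.133 -1.688
v -4.055 3.757 -0.842
v -4.848 3.072 -1.143
v -4.557 3.311 -1.701
v -4.067 3.734 -1.515
v -3.95 3.39 -0.287
v -4.743 2.706 -0.588
v -4.281 2.353 -0.247
v -3.791 2.776 -0.061
v -4.538 3.347 -0.612
v -0.379 4.666 -0.175
v -0.944 4.289 0.729
v 0.171 5.065 0.335
v -0.393 4.688 1.239
v 0.713 3.112 -0.139
v 0.149 2.735 0.765
v 1.264 3.511 0.371
v 0.699 3.134 1.275
v -1.925 -3.699 2.673
v -1.488 -3.698 3.069
v -2.955 -3.061 3.807
v -1.482 -3.378 2.895
v -1.645 -3.181 2.635
v -1.915 -3.181 2.39
v -2.189 -3.379 2.253
v -2.362 -3.699 2.276
v -2.368 -4.019 2.451
v -2.204 -4.217 2.71
v -1.934 -4.217 2.955
v -1.661 -4.019 3.092
f 2 1 4
f 2 4 3
f 4 1 5
f 4 5 3
f 5 1 6
f 5 6 3
f 6 1 7
f 6 7 3
f 7 1 8
f 7 8 3
f 8 1 9
f 8 9 3
f 9 1 10
f 9 10 3
f 10 1 11
f 10 11 3
f 11 1 12
f 11 12 3
f 12 1 13
f 12 13 3
f 13 1 14
f 13 14 3
f 14 1 15
f 14 15 3
f 15 1 16
f 15 16 3
f 16 1 17
f 16 17 3
f 17 1 18
f 17 18 3
f 18 1 2
f 18 2 3
f 19 56 35
f 56 30 59
f 35 59 24
f 56 59 35
f 19 35 31
f 35 24 36
f 31 36 20
f 35 36 31
f 19 31 40
f 31 20 41
f 40 41 26
f 31 41 40
f 19 40 52
f 40 26 55
f 52 55 29
f 40 55 52
f 19 52 56
f 52 29 60
f 56 60 30
f 52 60 56
f 20 36 47
f 36 24 50
f 47 50 28
f 36 50 47
f 24 59 37
f 59 30 58
f 37 58 23
f 59 58 37
f 30 60 57
f 60 29 53
f 57 53 21
f 60 53 57
f 29 55 54
f 55 26 42
f 54 42 25
f 55 42 54
f 26 41 46
f 41 20 43
f 46 43 27
f 41 43 46
f 22 48 34
f 48 28 49
f 34 49 23
f 48 49 34
f 22 34 32
f 34 23 33
f 32 33 21
f 34 33 32
f 22 32 39
f 32 21 38
f 39 38 25
f 32 38 39
f 22 39 44
f 39 25 45
f 44 45 27
f 39 45 44
f 22 44 48
f 44 27 51
f 48 51 28
f 44 51 48
f 23 49 37
f 49 28 50
f 37 50 24
f 49 50 37
f 21 33 57
f 33 23 58
f 57 58 30
f 33 58 57
f 25 38 54
f 38 21 53
f 54 53 29
f 38 53 54
f 27 45 46
f 45 25 42
f 46 42 26
f 45 42 46
f 28 51 47
f 51 27 43
f 47 43 20
f 51 43 47
f 62 64 61
f 65 62 61
f 61 64 63
f 63 65 61
f 62 68 64
f 66 62 65
f 66 68 62
f 64 68 63
f 67 65 63
f 63 68 67
f 67 66 65
f 68 66 67
f 70 69 72
f 70 72 71
f 72 69 73
f 72 73 71
f 73 69 74
f 73 74 71
f 74 69 75
f 74 75 71
f 75 69 76
f 75 76 71
f 76 69 77
f 76 77 71
f 77 69 78
f 77 78 71
f 78 69 79
f 78 79 71
f 79 69 80
f 79 80 71
f 80 69 70
f 80 70 71



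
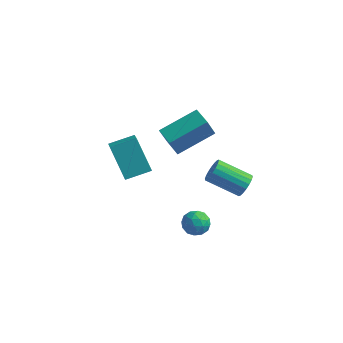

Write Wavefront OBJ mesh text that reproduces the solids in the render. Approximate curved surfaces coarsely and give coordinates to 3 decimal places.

v 1.806 -3.774 -0.112
v 2.34 -3.423 0.158
v 2.46 -4.117 -0.958
v 2.994 -3.766 -0.688
v 2.749 -4.329 -0.364
v 2.345 -4.117 0.159
v 2.455 -3.423 -0.959
v 2.051 -3.211 -0.436
v 2.741 -3.206 -0.365
v 2.923 -3.766 0.002
v 1.877 -3.774 -0.802
v 2.059 -4.334 -0.435
v 2.016 -3.568 0.097
v 2.784 -3.972 -0.897
v 2.64 -4.303 -0.707
v 2.954 -4.096 -0.548
v 2.019 -3.976 0.098
v 2.333 -3.77 0.257
v 2.573 -4.302 -0.05
v 2.467 -3.77 -1.057
v 2.781 -3.564 -0.898
v 1.846 -3.444 -0.252
v 2.16 -3.237 -0.093
v 2.227 -3.238 -0.75
v 2.566 -3.235 -0.051
v 2.95 -3.436 -0.549
v 2.633 -3.235 -0.708
v 2.396 -3.11 -0.401
v 2.672 -3.564 0.165
v 3.057 -3.766 -0.333
v 2.913 -4.096 -0.142
v 2.675 -3.972 0.165
v 2.908 -3.436 -0.143
v 1.743 -3.774 -0.467
v 2.128 -3.976 -0.965
v 2.125 -3.568 -0.965
v 1.887 -3.444 -0.658
v 1.85 -4.104 -0.251
v 2.234 -4.305 -0.749
v 2.404 -4.43 -0.399
v 2.167 -4.305 -0.092
v 1.892 -4.104 -0.657
v -0.883 1.124 -0.842
v -1.089 0.672 0.294
v -1.739 1.759 -0.745
v -1.945 1.307 0.391
v 0.345 2.653 -0.011
v 0.139 2.201 1.125
v -0.511 3.288 0.086
v -0.717 2.836 1.222
v 2.701 0.972 -1.639
v 3.014 0.68 -1.15
v 1.432 0.357 -0.331
v 1.119 0.648 -0.821
v 3.002 0.956 -1.063
v 1.42 0.633 -0.245
v 2.931 1.235 -1.091
v 1.349 0.912 -0.273
v 2.814 1.462 -1.227
v 1.232 1.139 -0.409
v 2.675 1.591 -1.445
v 1.093 1.268 -0.627
v 2.541 1.598 -1.702
v 0.959 1.275 -0.883
v 2.438 1.481 -1.946
v 0.856 1.158 -1.127
v 2.388 1.263 -2.129
v 0.806 0.94 -1.31
v 2.4 0.987 -2.215
v 0.818 0.664 -1.397
v 2.471 0.708 -2.187
v 0.889 0.385 -1.369
v 2.588 0.481 -2.051
v 1.006 0.158 -1.233
v 2.727 0.352 -1.833
v 1.145 0.029 -1.015
v 2.861 0.345 -1.577
v 1.279 0.022 -0.758
v 2.964 0.462 -1.333
v 1.382 0.139 -0.514
v -2.282 -1.721 -0.647
v -1.615 -2.793 0.234
v -3.331 -1.156 0.833
v -2.665 -2.229 1.714
v -1.355 -0.871 -0.314
v -0.689 -1.944 0.567
v -2.405 -0.307 1.166
v -1.738 -1.379 2.047
f 1 38 17
f 38 12 41
f 17 41 6
f 38 41 17
f 1 17 13
f 17 6 18
f 13 18 2
f 17 18 13
f 1 13 22
f 13 2 23
f 22 23 8
f 13 23 22
f 1 22 34
f 22 8 37
f 34 37 11
f 22 37 34
f 1 34 38
f 34 11 42
f 38 42 12
f 34 42 38
f 2 18 29
f 18 6 32
f 29 32 10
f 18 32 29
f 6 41 19
f 41 12 40
f 19 40 5
f 41 40 19
f 12 42 39
f 42 11 35
f 39 35 3
f 42 35 39
f 11 37 36
f 37 8 24
f 36 24 7
f 37 24 36
f 8 23 28
f 23 2 25
f 28 25 9
f 23 25 28
f 4 30 16
f 30 10 31
f 16 31 5
f 30 31 16
f 4 16 14
f 16 5 15
f 14 15 3
f 16 15 14
f 4 14 21
f 14 3 20
f 21 20 7
f 14 20 21
f 4 21 26
f 21 7 27
f 26 27 9
f 21 27 26
f 4 26 30
f 26 9 33
f 30 33 10
f 26 33 30
f 5 31 19
f 31 10 32
f 19 32 6
f 31 32 19
f 3 15 39
f 15 5 40
f 39 40 12
f 15 40 39
f 7 20 36
f 20 3 35
f 36 35 11
f 20 35 36
f 9 27 28
f 27 7 24
f 28 24 8
f 27 24 28
f 10 33 29
f 33 9 25
f 29 25 2
f 33 25 29
f 44 46 43
f 47 44 43
f 43 46 45
f 45 47 43
f 44 50 46
f 48 44 47
f 48 50 44
f 46 50 45
f 49 47 45
f 45 50 49
f 49 48 47
f 50 48 49
f 52 51 55
f 52 55 53
f 53 55 56
f 53 56 54
f 55 51 57
f 55 57 56
f 56 57 58
f 56 58 54
f 57 51 59
f 57 59 58
f 58 59 60
f 58 60 54
f 59 51 61
f 59 61 60
f 60 61 62
f 60 62 54
f 61 51 63
f 61 63 62
f 62 63 64
f 62 64 54
f 63 51 65
f 63 65 64
f 64 65 66
f 64 66 54
f 65 51 67
f 65 67 66
f 66 67 68
f 66 68 54
f 67 51 69
f 67 69 68
f 68 69 70
f 68 70 54
f 69 51 71
f 69 71 70
f 70 71 72
f 70 72 54
f 71 51 73
f 71 73 72
f 72 73 74
f 72 74 54
f 73 51 75
f 73 75 74
f 74 75 76
f 74 76 54
f 75 51 77
f 75 77 76
f 76 77 78
f 76 78 54
f 77 51 79
f 77 79 78
f 78 79 80
f 78 80 54
f 79 51 52
f 79 52 80
f 80 52 53
f 80 53 54
f 82 84 81
f 85 82 81
f 81 84 83
f 83 85 81
f 82 88 84
f 86 82 85
f 86 88 82
f 84 88 83
f 87 85 83
f 83 88 87
f 87 86 85
f 88 86 87



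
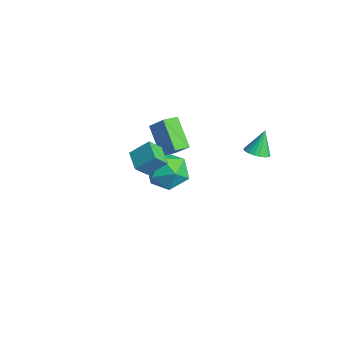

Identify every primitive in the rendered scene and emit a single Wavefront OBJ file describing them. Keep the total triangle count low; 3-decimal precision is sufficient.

v 1.803 -4.647 3.835
v 2.14 -3.785 4.615
v 1.747 -3.986 3.128
v 2.084 -3.124 3.908
v 2.896 -4.836 3.572
v 3.233 -3.974 4.352
v 2.84 -4.175 2.865
v 3.177 -3.313 3.645
v -0.588 -2.556 3.272
v 0.376 -2.257 4.34
v -0.696 -1.754 3.144
v 0.268 -1.454 4.213
v 0.772 -2.566 2.047
v 1.736 -2.266 3.116
v 0.664 -1.763 1.92
v 1.628 -1.464 2.988
v 3.638 1.077 3.228
v 4.283 1.163 3.337
v 3.362 1.623 4.432
v 4.214 1.398 3.215
v 4.046 1.578 3.094
v 3.807 1.672 2.997
v 3.538 1.662 2.94
v 3.287 1.552 2.933
v 3.097 1.359 2.976
v 3 1.117 3.064
v 3.013 0.869 3.179
v 3.135 0.657 3.304
v 3.343 0.517 3.415
v 3.603 0.474 3.494
v 3.868 0.535 3.527
v 4.094 0.69 3.508
v 4.241 0.912 3.441
v -3.452 -0.361 -1.751
v -2.333 0.144 -1.576
v -2.687 -1.564 -3.164
v -1.568 -1.059 -2.989
v -2.071 -1.774 -2.108
v -2.544 -1.03 -1.235
v -2.476 -0.39 -3.505
v -2.949 0.354 -2.632
v -1.73 0.126 -2.66
v -1.479 -0.729 -1.796
v -3.541 -0.691 -2.944
v -3.29 -1.546 -2.08
f 2 4 1
f 5 2 1
f 1 4 3
f 3 5 1
f 2 8 4
f 6 2 5
f 6 8 2
f 4 8 3
f 7 5 3
f 3 8 7
f 7 6 5
f 8 6 7
f 10 12 9
f 13 10 9
f 9 12 11
f 11 13 9
f 10 16 12
f 14 10 13
f 14 16 10
f 12 16 11
f 15 13 11
f 11 16 15
f 15 14 13
f 16 14 15
f 18 17 20
f 18 20 19
f 20 17 21
f 20 21 19
f 21 17 22
f 21 22 19
f 22 17 23
f 22 23 19
f 23 17 24
f 23 24 19
f 24 17 25
f 24 25 19
f 25 17 26
f 25 26 19
f 26 17 27
f 26 27 19
f 27 17 28
f 27 28 19
f 28 17 29
f 28 29 19
f 29 17 30
f 29 30 19
f 30 17 31
f 30 31 19
f 31 17 32
f 31 32 19
f 32 17 33
f 32 33 19
f 33 17 18
f 33 18 19
f 34 45 39
f 34 39 35
f 34 35 41
f 34 41 44
f 34 44 45
f 35 39 43
f 39 45 38
f 45 44 36
f 44 41 40
f 41 35 42
f 37 43 38
f 37 38 36
f 37 36 40
f 37 40 42
f 37 42 43
f 38 43 39
f 36 38 45
f 40 36 44
f 42 40 41
f 43 42 35



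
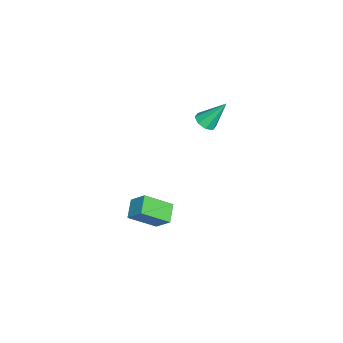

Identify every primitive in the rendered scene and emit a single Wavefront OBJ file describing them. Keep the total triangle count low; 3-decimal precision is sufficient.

v -2.919 1.787 2.235
v -2.597 2.189 1.992
v -3.081 2.673 3.485
v -3.022 2.238 1.902
v -3.386 2.022 2.008
v -3.477 1.669 2.247
v -3.241 1.385 2.479
v -2.817 1.336 2.569
v -2.453 1.551 2.463
v -2.362 1.905 2.224
v -1.93 -0.063 -3.42
v -1.433 -1.248 -2.554
v -1.59 0.637 -2.657
v -1.093 -0.548 -1.791
v -1.027 -0.012 -3.869
v -0.53 -1.197 -3.003
v -0.687 0.688 -3.106
v -0.19 -0.497 -2.24
f 2 1 4
f 2 4 3
f 4 1 5
f 4 5 3
f 5 1 6
f 5 6 3
f 6 1 7
f 6 7 3
f 7 1 8
f 7 8 3
f 8 1 9
f 8 9 3
f 9 1 10
f 9 10 3
f 10 1 2
f 10 2 3
f 12 14 11
f 15 12 11
f 11 14 13
f 13 15 11
f 12 18 14
f 16 12 15
f 16 18 12
f 14 18 13
f 17 15 13
f 13 18 17
f 17 16 15
f 18 16 17



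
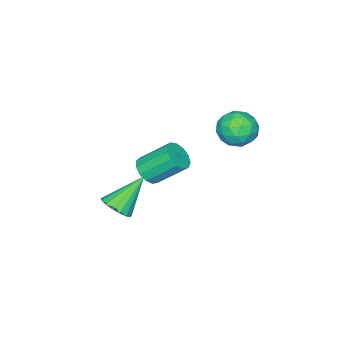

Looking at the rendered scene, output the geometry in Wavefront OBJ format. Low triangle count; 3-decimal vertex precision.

v -0.122 -4.054 -3.346
v 0.478 -4.146 -2.779
v -1.478 -3.566 -1.834
v 0.501 -3.763 -2.882
v 0.382 -3.446 -3.091
v 0.148 -3.269 -3.358
v -0.148 -3.272 -3.623
v -0.438 -3.454 -3.824
v -0.656 -3.773 -3.916
v -0.751 -4.157 -3.878
v -0.702 -4.517 -3.718
v -0.52 -4.771 -3.472
v -0.247 -4.861 -3.198
v 0.055 -4.766 -2.958
v 0.317 -4.508 -2.807
v -3.732 0.645 2.759
v -3.306 1.187 2.051
v -2.494 -0.367 2.729
v -2.068 0.175 2.021
v -2.147 0.535 2.938
v -2.912 1.16 2.957
v -2.888 -0.34 1.823
v -3.653 0.285 1.842
v -2.785 0.578 1.472
v -2.326 1.119 2.161
v -3.474 -0.299 2.619
v -3.015 0.242 3.308
v -3.628 1.005 2.408
v -2.172 -0.185 2.372
v -2.218 0.027 2.912
v -1.968 0.345 2.495
v -3.396 0.989 2.94
v -3.146 1.307 2.524
v -2.464 0.924 3.045
v -2.654 -0.487 2.256
v -2.404 -0.169 1.84
v -3.832 0.475 2.285
v -3.582 0.793 1.868
v -3.336 -0.104 1.735
v -3.071 0.966 1.651
v -2.343 0.371 1.634
v -2.825 0.068 1.518
v -3.275 0.436 1.528
v -2.802 1.283 2.056
v -2.074 0.689 2.039
v -2.12 0.9 2.578
v -2.57 1.267 2.589
v -2.495 0.926 1.716
v -3.726 0.131 2.741
v -2.998 -0.463 2.724
v -3.23 -0.447 2.191
v -3.68 -0.08 2.202
v -3.457 0.449 3.146
v -2.729 -0.146 3.129
v -2.525 0.384 3.252
v -2.975 0.752 3.262
v -3.305 -0.106 3.064
v 0.188 -2 0.389
v 0.882 -1.873 0.643
v 0.246 -0.713 1.804
v -0.448 -0.84 1.551
v 0.817 -1.596 0.331
v 0.181 -0.436 1.492
v 0.552 -1.447 0.037
v -0.084 -0.287 1.198
v 0.172 -1.474 -0.145
v -0.465 -0.314 1.016
v -0.204 -1.668 -0.157
v -0.84 -0.508 1.004
v -0.454 -1.967 0.004
v -1.091 -0.807 1.165
v -0.501 -2.277 0.288
v -1.138 -1.117 1.449
v -0.329 -2.498 0.604
v -0.966 -1.339 1.765
v 0.007 -2.562 0.852
v -0.629 -1.402 2.013
v 0.401 -2.447 0.953
v -0.236 -1.287 2.114
v 0.727 -2.19 0.875
v 0.091 -1.031 2.036
f 2 1 4
f 2 4 3
f 4 1 5
f 4 5 3
f 5 1 6
f 5 6 3
f 6 1 7
f 6 7 3
f 7 1 8
f 7 8 3
f 8 1 9
f 8 9 3
f 9 1 10
f 9 10 3
f 10 1 11
f 10 11 3
f 11 1 12
f 11 12 3
f 12 1 13
f 12 13 3
f 13 1 14
f 13 14 3
f 14 1 15
f 14 15 3
f 15 1 2
f 15 2 3
f 16 53 32
f 53 27 56
f 32 56 21
f 53 56 32
f 16 32 28
f 32 21 33
f 28 33 17
f 32 33 28
f 16 28 37
f 28 17 38
f 37 38 23
f 28 38 37
f 16 37 49
f 37 23 52
f 49 52 26
f 37 52 49
f 16 49 53
f 49 26 57
f 53 57 27
f 49 57 53
f 17 33 44
f 33 21 47
f 44 47 25
f 33 47 44
f 21 56 34
f 56 27 55
f 34 55 20
f 56 55 34
f 27 57 54
f 57 26 50
f 54 50 18
f 57 50 54
f 26 52 51
f 52 23 39
f 51 39 22
f 52 39 51
f 23 38 43
f 38 17 40
f 43 40 24
f 38 40 43
f 19 45 31
f 45 25 46
f 31 46 20
f 45 46 31
f 19 31 29
f 31 20 30
f 29 30 18
f 31 30 29
f 19 29 36
f 29 18 35
f 36 35 22
f 29 35 36
f 19 36 41
f 36 22 42
f 41 42 24
f 36 42 41
f 19 41 45
f 41 24 48
f 45 48 25
f 41 48 45
f 20 46 34
f 46 25 47
f 34 47 21
f 46 47 34
f 18 30 54
f 30 20 55
f 54 55 27
f 30 55 54
f 22 35 51
f 35 18 50
f 51 50 26
f 35 50 51
f 24 42 43
f 42 22 39
f 43 39 23
f 42 39 43
f 25 48 44
f 48 24 40
f 44 40 17
f 48 40 44
f 59 58 62
f 59 62 60
f 60 62 63
f 60 63 61
f 62 58 64
f 62 64 63
f 63 64 65
f 63 65 61
f 64 58 66
f 64 66 65
f 65 66 67
f 65 67 61
f 66 58 68
f 66 68 67
f 67 68 69
f 67 69 61
f 68 58 70
f 68 70 69
f 69 70 71
f 69 71 61
f 70 58 72
f 70 72 71
f 71 72 73
f 71 73 61
f 72 58 74
f 72 74 73
f 73 74 75
f 73 75 61
f 74 58 76
f 74 76 75
f 75 76 77
f 75 77 61
f 76 58 78
f 76 78 77
f 77 78 79
f 77 79 61
f 78 58 80
f 78 80 79
f 79 80 81
f 79 81 61
f 80 58 59
f 80 59 81
f 81 59 60
f 81 60 61



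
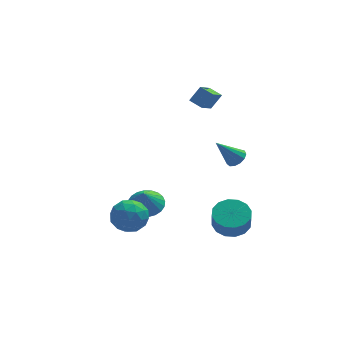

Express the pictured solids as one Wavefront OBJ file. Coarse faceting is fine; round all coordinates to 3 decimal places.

v 2.573 -3.382 -1.805
v 3.081 -2.508 -1.399
v 2.996 -2.984 -0.268
v 2.487 -3.858 -0.675
v 2.532 -2.377 -1.386
v 2.447 -2.853 -0.255
v 1.995 -2.516 -1.484
v 1.909 -2.991 -0.353
v 1.612 -2.886 -1.669
v 1.526 -3.362 -0.538
v 1.486 -3.39 -1.891
v 1.401 -3.866 -0.76
v 1.652 -3.891 -2.089
v 1.566 -4.367 -0.958
v 2.064 -4.256 -2.212
v 1.979 -4.732 -1.081
v 2.613 -4.387 -2.225
v 2.528 -4.863 -1.094
v 3.151 -4.249 -2.127
v 3.065 -4.724 -0.996
v 3.534 -3.878 -1.942
v 3.448 -4.354 -0.811
v 3.659 -3.374 -1.72
v 3.574 -3.85 -0.589
v 3.494 -2.873 -1.522
v 3.408 -3.349 -0.391
v 1.786 2.316 3.847
v 1.165 2.898 4.139
v 2.514 3.557 2.923
v 1.893 4.139 3.215
v 2.447 2.581 4.725
v 1.826 3.163 5.017
v 3.175 3.822 3.801
v 2.554 4.404 4.093
v -3.068 -0.655 -2.961
v -2.005 -1.138 -2.934
v -3.555 -1.642 -1.426
v -2.492 -2.125 -1.399
v -2.625 -0.991 -1.156
v -2.324 -0.381 -2.104
v -3.236 -2.399 -2.256
v -2.935 -1.789 -3.204
v -2.109 -2.215 -2.498
v -1.732 -1.345 -1.818
v -3.828 -1.435 -2.542
v -3.451 -0.565 -1.862
v -2.494 -0.81 -3.082
v -3.066 -1.97 -1.278
v -3.144 -1.304 -1.135
v -2.52 -1.587 -1.119
v -2.681 -0.365 -2.594
v -2.057 -0.648 -2.579
v -2.421 -0.562 -1.534
v -3.503 -2.132 -1.781
v -2.879 -2.415 -1.766
v -3.04 -1.193 -3.241
v -2.416 -1.476 -3.225
v -3.139 -2.218 -2.826
v -1.93 -1.727 -2.81
v -2.217 -2.307 -1.908
v -2.654 -2.468 -2.411
v -2.477 -2.11 -2.969
v -1.708 -1.215 -2.411
v -1.994 -1.795 -1.509
v -2.072 -1.129 -1.366
v -1.896 -0.77 -1.923
v -1.769 -1.849 -2.154
v -3.566 -0.985 -2.851
v -3.852 -1.565 -1.949
v -3.664 -2.01 -2.437
v -3.488 -1.651 -2.994
v -3.343 -0.473 -2.452
v -3.63 -1.053 -1.55
v -3.083 -0.67 -1.391
v -2.906 -0.312 -1.949
v -3.791 -0.931 -2.206
v 3.289 -0.549 1.442
v 3.785 -0.351 1.863
v 2.111 -0.651 2.878
v 3.611 -0.031 1.742
v 3.334 0.124 1.527
v 3.044 0.065 1.284
v 2.831 -0.189 1.092
v 2.763 -0.557 1.01
v 2.863 -0.923 1.066
v 3.097 -1.17 1.241
v 3.393 -1.22 1.48
v 3.655 -1.057 1.707
v 3.801 -0.733 1.849
v -1.565 0.931 -2.985
v -0.573 1.253 -2.705
v -1.755 0.429 -1.735
v -0.801 1.592 -2.603
v -1.145 1.831 -2.559
v -1.554 1.933 -2.58
v -1.964 1.882 -2.662
v -2.313 1.687 -2.794
v -2.549 1.377 -2.955
v -2.635 0.998 -3.12
v -2.558 0.61 -3.264
v -2.33 0.271 -3.366
v -1.985 0.032 -3.41
v -1.577 -0.07 -3.389
v -1.167 -0.019 -3.307
v -0.817 0.176 -3.175
v -0.582 0.486 -3.015
v -0.496 0.864 -2.85
f 2 1 5
f 2 5 3
f 3 5 6
f 3 6 4
f 5 1 7
f 5 7 6
f 6 7 8
f 6 8 4
f 7 1 9
f 7 9 8
f 8 9 10
f 8 10 4
f 9 1 11
f 9 11 10
f 10 11 12
f 10 12 4
f 11 1 13
f 11 13 12
f 12 13 14
f 12 14 4
f 13 1 15
f 13 15 14
f 14 15 16
f 14 16 4
f 15 1 17
f 15 17 16
f 16 17 18
f 16 18 4
f 17 1 19
f 17 19 18
f 18 19 20
f 18 20 4
f 19 1 21
f 19 21 20
f 20 21 22
f 20 22 4
f 21 1 23
f 21 23 22
f 22 23 24
f 22 24 4
f 23 1 25
f 23 25 24
f 24 25 26
f 24 26 4
f 25 1 2
f 25 2 26
f 26 2 3
f 26 3 4
f 28 30 27
f 31 28 27
f 27 30 29
f 29 31 27
f 28 34 30
f 32 28 31
f 32 34 28
f 30 34 29
f 33 31 29
f 29 34 33
f 33 32 31
f 34 32 33
f 35 72 51
f 72 46 75
f 51 75 40
f 72 75 51
f 35 51 47
f 51 40 52
f 47 52 36
f 51 52 47
f 35 47 56
f 47 36 57
f 56 57 42
f 47 57 56
f 35 56 68
f 56 42 71
f 68 71 45
f 56 71 68
f 35 68 72
f 68 45 76
f 72 76 46
f 68 76 72
f 36 52 63
f 52 40 66
f 63 66 44
f 52 66 63
f 40 75 53
f 75 46 74
f 53 74 39
f 75 74 53
f 46 76 73
f 76 45 69
f 73 69 37
f 76 69 73
f 45 71 70
f 71 42 58
f 70 58 41
f 71 58 70
f 42 57 62
f 57 36 59
f 62 59 43
f 57 59 62
f 38 64 50
f 64 44 65
f 50 65 39
f 64 65 50
f 38 50 48
f 50 39 49
f 48 49 37
f 50 49 48
f 38 48 55
f 48 37 54
f 55 54 41
f 48 54 55
f 38 55 60
f 55 41 61
f 60 61 43
f 55 61 60
f 38 60 64
f 60 43 67
f 64 67 44
f 60 67 64
f 39 65 53
f 65 44 66
f 53 66 40
f 65 66 53
f 37 49 73
f 49 39 74
f 73 74 46
f 49 74 73
f 41 54 70
f 54 37 69
f 70 69 45
f 54 69 70
f 43 61 62
f 61 41 58
f 62 58 42
f 61 58 62
f 44 67 63
f 67 43 59
f 63 59 36
f 67 59 63
f 78 77 80
f 78 80 79
f 80 77 81
f 80 81 79
f 81 77 82
f 81 82 79
f 82 77 83
f 82 83 79
f 83 77 84
f 83 84 79
f 84 77 85
f 84 85 79
f 85 77 86
f 85 86 79
f 86 77 87
f 86 87 79
f 87 77 88
f 87 88 79
f 88 77 89
f 88 89 79
f 89 77 78
f 89 78 79
f 91 90 93
f 91 93 92
f 93 90 94
f 93 94 92
f 94 90 95
f 94 95 92
f 95 90 96
f 95 96 92
f 96 90 97
f 96 97 92
f 97 90 98
f 97 98 92
f 98 90 99
f 98 99 92
f 99 90 100
f 99 100 92
f 100 90 101
f 100 101 92
f 101 90 102
f 101 102 92
f 102 90 103
f 102 103 92
f 103 90 104
f 103 104 92
f 104 90 105
f 104 105 92
f 105 90 106
f 105 106 92
f 106 90 107
f 106 107 92
f 107 90 91
f 107 91 92



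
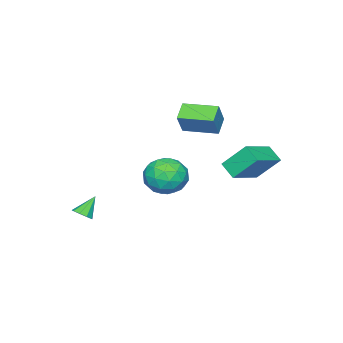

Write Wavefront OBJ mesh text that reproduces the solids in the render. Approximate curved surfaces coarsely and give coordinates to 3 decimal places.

v -2.745 2.415 -2.077
v -3.005 1.643 -1.516
v -3.143 3.43 -0.865
v -3.403 2.658 -0.304
v -0.897 2.302 -1.376
v -1.157 1.53 -0.815
v -1.295 3.317 -0.164
v -1.555 2.545 0.397
v 3.645 -2.67 -3.206
v 4.004 -2.862 -2.866
v 2.895 -2.49 -2.314
v 4.046 -2.504 -2.902
v 3.901 -2.223 -3.081
v 3.637 -2.152 -3.318
v 3.376 -2.323 -3.503
v 3.241 -2.657 -3.549
v 3.296 -2.996 -3.434
v 3.514 -3.183 -3.213
v 3.793 -3.13 -2.989
v -3.259 -1.969 -2.839
v -2.692 -1.48 -3.721
v -1.708 -2.9 -2.359
v -1.141 -2.411 -3.241
v -1.468 -1.769 -2.336
v -2.426 -1.194 -2.633
v -1.974 -3.186 -3.447
v -2.932 -2.611 -3.744
v -1.898 -2.233 -4.097
v -1.585 -1.356 -3.41
v -2.815 -3.024 -2.67
v -2.502 -2.147 -1.983
v -3.112 -1.643 -3.322
v -1.288 -2.737 -2.758
v -1.48 -2.36 -2.226
v -1.147 -2.072 -2.744
v -2.955 -1.474 -2.683
v -2.622 -1.187 -3.201
v -1.902 -1.357 -2.387
v -1.778 -3.193 -2.879
v -1.445 -2.906 -3.397
v -3.253 -2.308 -3.336
v -2.92 -2.02 -3.854
v -2.498 -3.023 -3.693
v -2.312 -1.798 -4.062
v -1.4 -2.345 -3.779
v -1.89 -2.801 -3.901
v -2.453 -2.463 -4.075
v -2.128 -1.283 -3.658
v -1.216 -1.83 -3.375
v -1.408 -1.452 -2.843
v -1.971 -1.114 -3.018
v -1.661 -1.725 -3.879
v -3.184 -2.55 -2.705
v -2.272 -3.097 -2.422
v -2.429 -3.266 -3.062
v -2.992 -2.928 -3.237
v -3 -2.035 -2.301
v -2.088 -2.582 -2.018
v -1.947 -1.917 -2.005
v -2.51 -1.579 -2.179
v -2.739 -2.655 -2.201
v -1.067 -0.506 0.793
v -1.883 -0.754 1.353
v -1.532 1.129 0.841
v -2.348 0.88 1.401
v -0.372 -0.34 1.879
v -1.188 -0.589 2.439
v -0.837 1.294 1.927
v -1.653 1.046 2.487
f 2 4 1
f 5 2 1
f 1 4 3
f 3 5 1
f 2 8 4
f 6 2 5
f 6 8 2
f 4 8 3
f 7 5 3
f 3 8 7
f 7 6 5
f 8 6 7
f 10 9 12
f 10 12 11
f 12 9 13
f 12 13 11
f 13 9 14
f 13 14 11
f 14 9 15
f 14 15 11
f 15 9 16
f 15 16 11
f 16 9 17
f 16 17 11
f 17 9 18
f 17 18 11
f 18 9 19
f 18 19 11
f 19 9 10
f 19 10 11
f 20 57 36
f 57 31 60
f 36 60 25
f 57 60 36
f 20 36 32
f 36 25 37
f 32 37 21
f 36 37 32
f 20 32 41
f 32 21 42
f 41 42 27
f 32 42 41
f 20 41 53
f 41 27 56
f 53 56 30
f 41 56 53
f 20 53 57
f 53 30 61
f 57 61 31
f 53 61 57
f 21 37 48
f 37 25 51
f 48 51 29
f 37 51 48
f 25 60 38
f 60 31 59
f 38 59 24
f 60 59 38
f 31 61 58
f 61 30 54
f 58 54 22
f 61 54 58
f 30 56 55
f 56 27 43
f 55 43 26
f 56 43 55
f 27 42 47
f 42 21 44
f 47 44 28
f 42 44 47
f 23 49 35
f 49 29 50
f 35 50 24
f 49 50 35
f 23 35 33
f 35 24 34
f 33 34 22
f 35 34 33
f 23 33 40
f 33 22 39
f 40 39 26
f 33 39 40
f 23 40 45
f 40 26 46
f 45 46 28
f 40 46 45
f 23 45 49
f 45 28 52
f 49 52 29
f 45 52 49
f 24 50 38
f 50 29 51
f 38 51 25
f 50 51 38
f 22 34 58
f 34 24 59
f 58 59 31
f 34 59 58
f 26 39 55
f 39 22 54
f 55 54 30
f 39 54 55
f 28 46 47
f 46 26 43
f 47 43 27
f 46 43 47
f 29 52 48
f 52 28 44
f 48 44 21
f 52 44 48
f 63 65 62
f 66 63 62
f 62 65 64
f 64 66 62
f 63 69 65
f 67 63 66
f 67 69 63
f 65 69 64
f 68 66 64
f 64 69 68
f 68 67 66
f 69 67 68



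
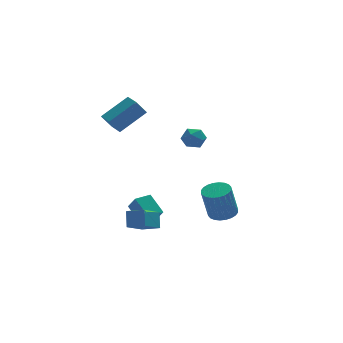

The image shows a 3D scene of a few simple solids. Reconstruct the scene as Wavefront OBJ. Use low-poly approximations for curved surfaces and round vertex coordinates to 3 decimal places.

v -1.523 2.137 -4.382
v -1.285 1.566 -3.546
v -1.908 3.229 -3.526
v -1.67 2.658 -2.69
v -0.55 2.502 -4.41
v -0.312 1.931 -3.574
v -0.935 3.594 -3.554
v -0.697 3.023 -2.718
v -3.078 2.633 3.411
v -1.495 2.909 4.534
v -3.242 3.619 3.4
v -1.659 3.895 4.522
v -2.461 2.725 2.518
v -0.878 3.001 3.64
v -2.625 3.711 2.506
v -1.042 3.987 3.629
v 2.949 1.456 -3.912
v 3.373 2.161 -3.743
v 2.895 1.989 -1.819
v 2.471 1.284 -1.988
v 3.075 2.28 -3.807
v 2.597 2.108 -1.883
v 2.757 2.273 -3.887
v 2.279 2.101 -1.963
v 2.468 2.142 -3.97
v 1.99 1.97 -2.046
v 2.253 1.907 -4.045
v 1.775 1.735 -2.121
v 2.143 1.603 -4.099
v 1.665 1.431 -2.175
v 2.157 1.276 -4.125
v 1.679 1.104 -2.201
v 2.291 0.977 -4.118
v 1.812 0.805 -2.194
v 2.525 0.751 -4.081
v 2.047 0.579 -2.157
v 2.823 0.632 -4.017
v 2.345 0.46 -2.093
v 3.141 0.639 -3.937
v 2.663 0.467 -2.013
v 3.43 0.77 -3.854
v 2.952 0.598 -1.93
v 3.645 1.005 -3.779
v 3.167 0.833 -1.855
v 3.755 1.309 -3.725
v 3.277 1.137 -1.801
v 3.741 1.636 -3.699
v 3.263 1.464 -1.775
v 3.608 1.935 -3.706
v 3.129 1.763 -1.782
v -3.071 -0.462 -2.974
v -2.917 0.146 -2.119
v -1.944 0.514 -3.871
v -1.789 1.121 -3.016
v -2.271 -1.101 -2.664
v -2.116 -0.494 -1.809
v -1.143 -0.126 -3.561
v -0.989 0.482 -2.706
v 0.094 0.173 2.832
v 0.551 0.455 3.35
v 1.049 -0.195 2.19
v 1.506 0.087 2.708
v 1.089 -0.512 2.865
v 0.499 -0.284 3.262
v 1.101 0.544 2.278
v 0.511 0.772 2.675
v 1.174 0.685 3.008
v 1.166 0.033 3.371
v 0.434 0.227 2.169
v 0.426 -0.425 2.532
f 2 4 1
f 5 2 1
f 1 4 3
f 3 5 1
f 2 8 4
f 6 2 5
f 6 8 2
f 4 8 3
f 7 5 3
f 3 8 7
f 7 6 5
f 8 6 7
f 10 12 9
f 13 10 9
f 9 12 11
f 11 13 9
f 10 16 12
f 14 10 13
f 14 16 10
f 12 16 11
f 15 13 11
f 11 16 15
f 15 14 13
f 16 14 15
f 18 17 21
f 18 21 19
f 19 21 22
f 19 22 20
f 21 17 23
f 21 23 22
f 22 23 24
f 22 24 20
f 23 17 25
f 23 25 24
f 24 25 26
f 24 26 20
f 25 17 27
f 25 27 26
f 26 27 28
f 26 28 20
f 27 17 29
f 27 29 28
f 28 29 30
f 28 30 20
f 29 17 31
f 29 31 30
f 30 31 32
f 30 32 20
f 31 17 33
f 31 33 32
f 32 33 34
f 32 34 20
f 33 17 35
f 33 35 34
f 34 35 36
f 34 36 20
f 35 17 37
f 35 37 36
f 36 37 38
f 36 38 20
f 37 17 39
f 37 39 38
f 38 39 40
f 38 40 20
f 39 17 41
f 39 41 40
f 40 41 42
f 40 42 20
f 41 17 43
f 41 43 42
f 42 43 44
f 42 44 20
f 43 17 45
f 43 45 44
f 44 45 46
f 44 46 20
f 45 17 47
f 45 47 46
f 46 47 48
f 46 48 20
f 47 17 49
f 47 49 48
f 48 49 50
f 48 50 20
f 49 17 18
f 49 18 50
f 50 18 19
f 50 19 20
f 52 54 51
f 55 52 51
f 51 54 53
f 53 55 51
f 52 58 54
f 56 52 55
f 56 58 52
f 54 58 53
f 57 55 53
f 53 58 57
f 57 56 55
f 58 56 57
f 59 70 64
f 59 64 60
f 59 60 66
f 59 66 69
f 59 69 70
f 60 64 68
f 64 70 63
f 70 69 61
f 69 66 65
f 66 60 67
f 62 68 63
f 62 63 61
f 62 61 65
f 62 65 67
f 62 67 68
f 63 68 64
f 61 63 70
f 65 61 69
f 67 65 66
f 68 67 60



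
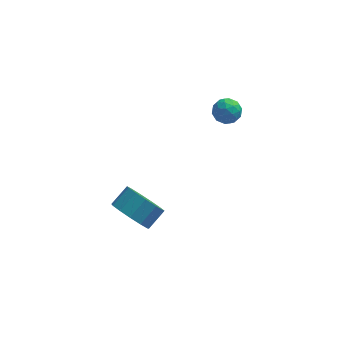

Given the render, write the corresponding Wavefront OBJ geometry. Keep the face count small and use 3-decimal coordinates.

v -4.015 0.864 -3.009
v -3.373 1.006 -3.878
v -2.663 1.699 -3.24
v -3.305 1.556 -2.371
v -3.793 1.454 -3.898
v -3.082 2.147 -3.26
v -4.283 1.715 -3.635
v -3.572 2.408 -2.997
v -4.688 1.705 -3.174
v -3.977 2.398 -2.536
v -4.88 1.428 -2.66
v -4.169 2.121 -2.022
v -4.797 0.972 -2.257
v -4.086 1.665 -1.619
v -4.466 0.482 -2.093
v -3.755 1.175 -1.455
v -3.992 0.112 -2.22
v -3.281 0.805 -1.581
v -3.525 -0.019 -2.597
v -2.815 0.674 -1.959
v -3.214 0.131 -3.105
v -2.504 0.823 -2.467
v -3.158 0.512 -3.583
v -2.447 1.205 -2.944
v -0.251 2.823 3.308
v 0.253 3.232 3.632
v 0.507 2.568 2.448
v 1.011 2.977 2.772
v 0.799 2.353 3.077
v 0.331 2.511 3.608
v 0.429 3.289 2.472
v -0.039 3.447 3.003
v 0.674 3.52 3.115
v 0.903 2.942 3.488
v -0.143 2.858 2.592
v 0.086 2.28 2.965
v -0.065 3.05 3.545
v 0.825 2.75 2.535
v 0.701 2.384 2.714
v 0.998 2.624 2.904
v -0.02 2.626 3.531
v 0.277 2.867 3.721
v 0.598 2.35 3.395
v 0.483 2.933 2.359
v 0.78 3.174 2.549
v -0.238 3.176 3.176
v 0.059 3.416 3.366
v 0.162 3.45 2.685
v 0.478 3.459 3.432
v 0.924 3.31 2.926
v 0.581 3.493 2.75
v 0.306 3.586 3.063
v 0.613 3.12 3.651
v 1.058 2.97 3.146
v 0.934 2.603 3.325
v 0.659 2.696 3.637
v 0.86 3.289 3.348
v -0.298 2.83 2.934
v 0.147 2.68 2.429
v 0.101 3.104 2.443
v -0.174 3.197 2.755
v -0.164 2.49 3.154
v 0.282 2.341 2.648
v 0.454 2.214 3.017
v 0.179 2.307 3.33
v -0.1 2.511 2.732
f 2 1 5
f 2 5 3
f 3 5 6
f 3 6 4
f 5 1 7
f 5 7 6
f 6 7 8
f 6 8 4
f 7 1 9
f 7 9 8
f 8 9 10
f 8 10 4
f 9 1 11
f 9 11 10
f 10 11 12
f 10 12 4
f 11 1 13
f 11 13 12
f 12 13 14
f 12 14 4
f 13 1 15
f 13 15 14
f 14 15 16
f 14 16 4
f 15 1 17
f 15 17 16
f 16 17 18
f 16 18 4
f 17 1 19
f 17 19 18
f 18 19 20
f 18 20 4
f 19 1 21
f 19 21 20
f 20 21 22
f 20 22 4
f 21 1 23
f 21 23 22
f 22 23 24
f 22 24 4
f 23 1 2
f 23 2 24
f 24 2 3
f 24 3 4
f 25 62 41
f 62 36 65
f 41 65 30
f 62 65 41
f 25 41 37
f 41 30 42
f 37 42 26
f 41 42 37
f 25 37 46
f 37 26 47
f 46 47 32
f 37 47 46
f 25 46 58
f 46 32 61
f 58 61 35
f 46 61 58
f 25 58 62
f 58 35 66
f 62 66 36
f 58 66 62
f 26 42 53
f 42 30 56
f 53 56 34
f 42 56 53
f 30 65 43
f 65 36 64
f 43 64 29
f 65 64 43
f 36 66 63
f 66 35 59
f 63 59 27
f 66 59 63
f 35 61 60
f 61 32 48
f 60 48 31
f 61 48 60
f 32 47 52
f 47 26 49
f 52 49 33
f 47 49 52
f 28 54 40
f 54 34 55
f 40 55 29
f 54 55 40
f 28 40 38
f 40 29 39
f 38 39 27
f 40 39 38
f 28 38 45
f 38 27 44
f 45 44 31
f 38 44 45
f 28 45 50
f 45 31 51
f 50 51 33
f 45 51 50
f 28 50 54
f 50 33 57
f 54 57 34
f 50 57 54
f 29 55 43
f 55 34 56
f 43 56 30
f 55 56 43
f 27 39 63
f 39 29 64
f 63 64 36
f 39 64 63
f 31 44 60
f 44 27 59
f 60 59 35
f 44 59 60
f 33 51 52
f 51 31 48
f 52 48 32
f 51 48 52
f 34 57 53
f 57 33 49
f 53 49 26
f 57 49 53

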